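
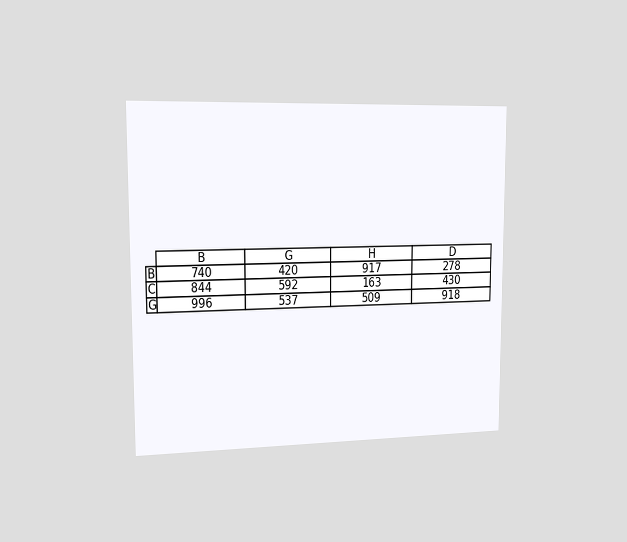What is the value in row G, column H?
509

The chart is viewed slightly from the left. The (G, H) cell reads 509.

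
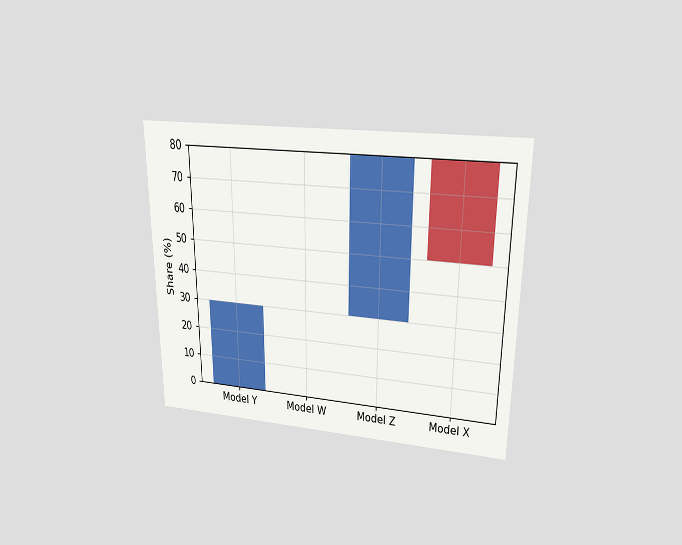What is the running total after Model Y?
The chart is viewed slightly from above. After Model Y the running total reaches 30%.

30%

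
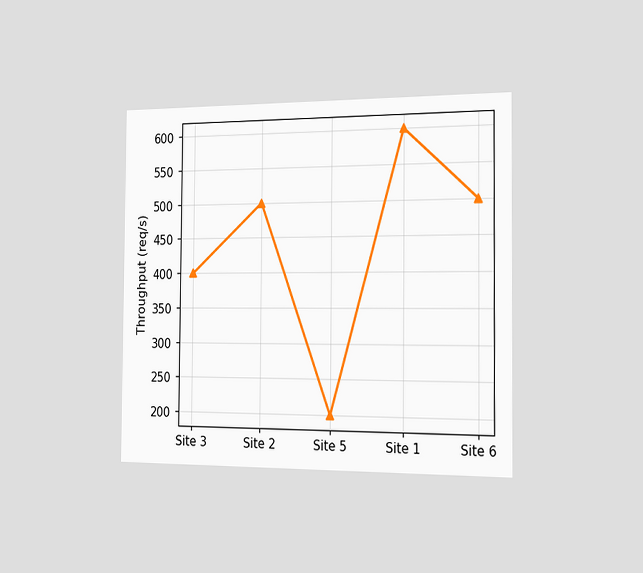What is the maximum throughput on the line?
600req/s

The chart is viewed slightly from the right. The highest point is at Site 1, and reading across to the y-axis gives 600req/s.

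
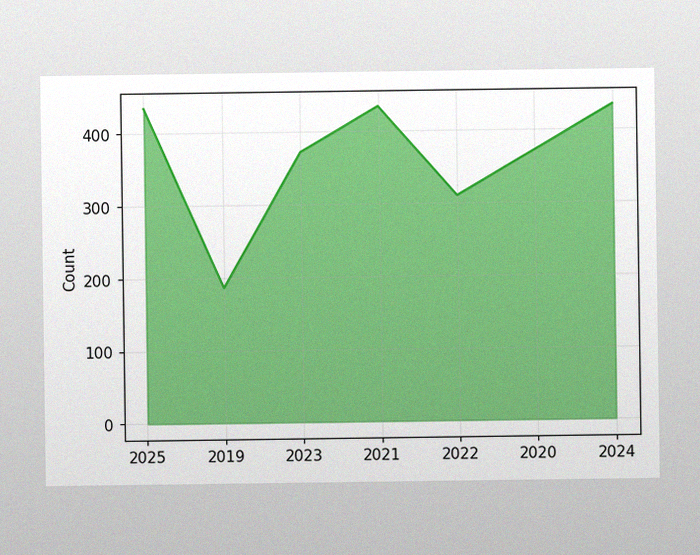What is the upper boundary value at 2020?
372

The image has some photo noise and uneven lighting. At 2020 the upper boundary is at 372.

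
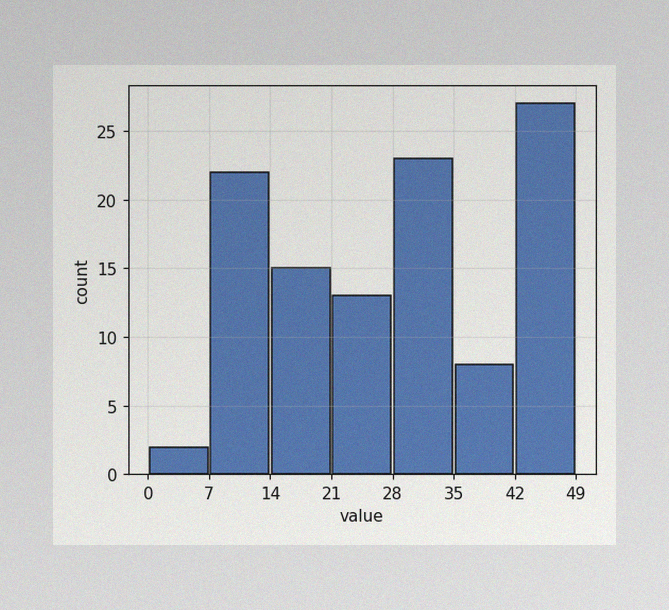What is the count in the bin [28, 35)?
23

The image has some photo noise and uneven lighting. The [28, 35) bin has height 23.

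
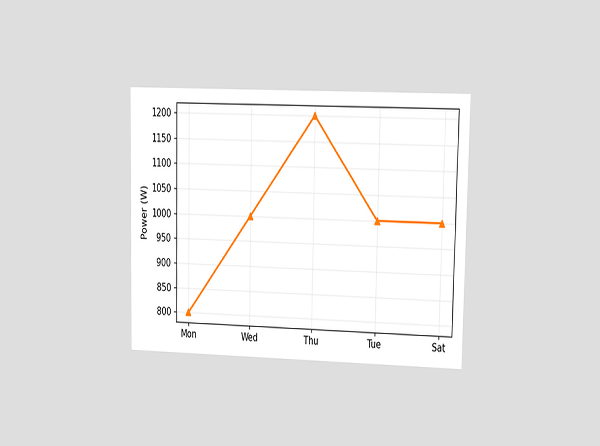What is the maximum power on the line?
1200W

The chart is viewed at a slight angle. The highest point is at Thu, and reading across to the y-axis gives 1200W.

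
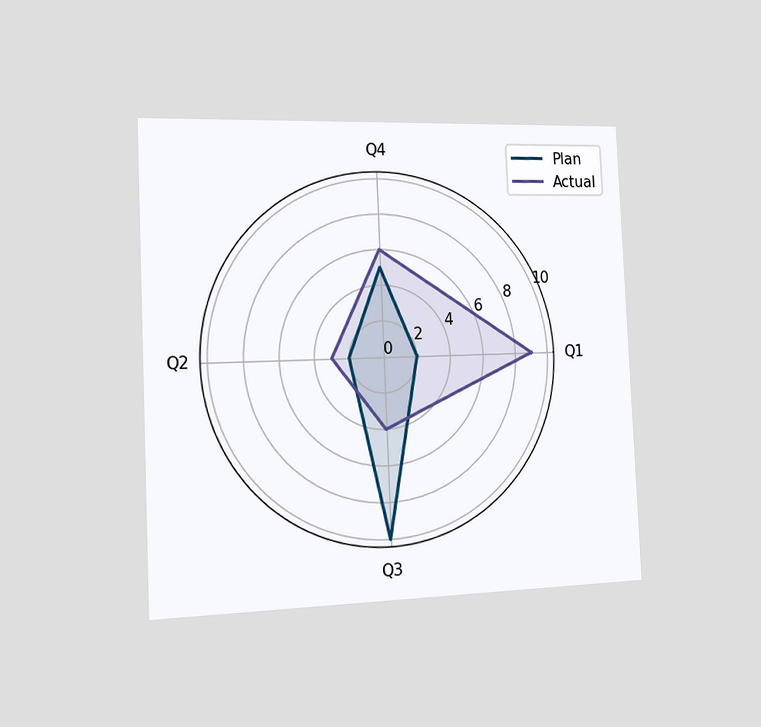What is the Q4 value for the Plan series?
5

The chart is tilted about 3° counter-clockwise and viewed slightly from the left. On the Q4 axis, Plan reaches 5.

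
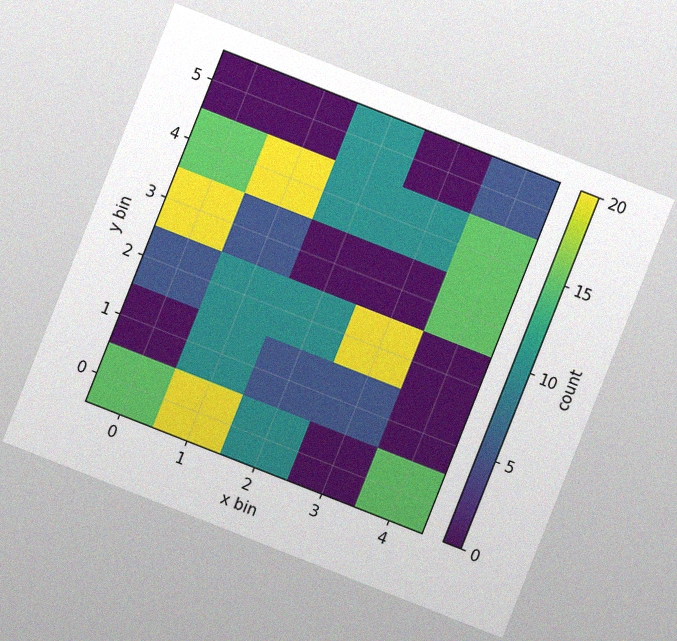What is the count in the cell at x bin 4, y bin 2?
The chart is tilted about 21° clockwise, with some photo noise. Matching the cell (4, 2) against the colorbar gives 0.

0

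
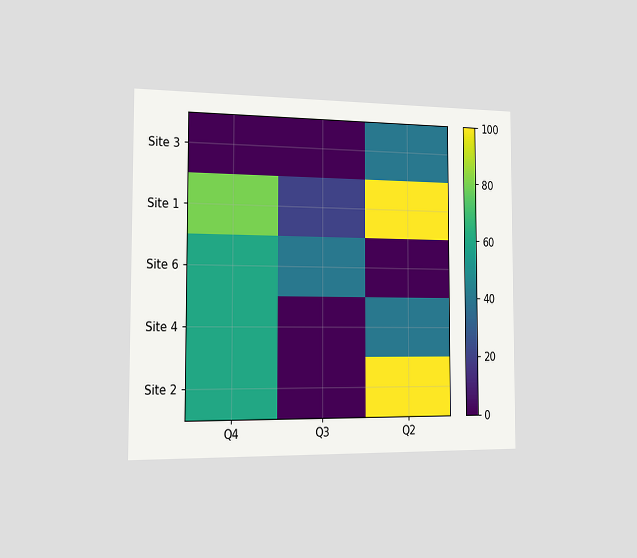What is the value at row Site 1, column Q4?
80

The chart is viewed slightly from the left. Matching cell (Site 1, Q4) against the colorbar gives 80.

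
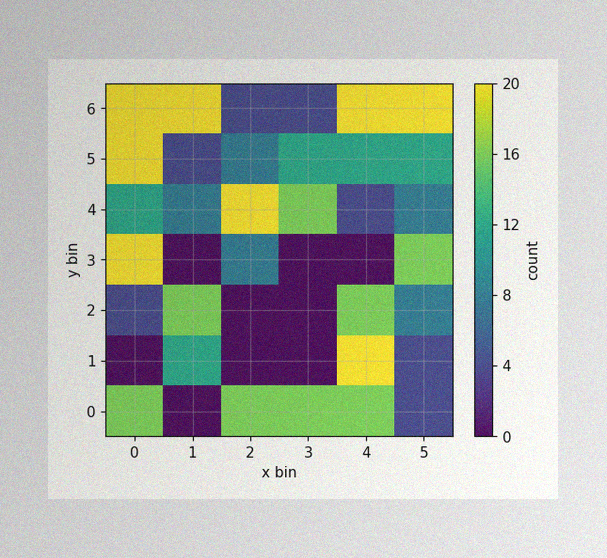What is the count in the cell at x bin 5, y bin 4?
The image has some photo noise and uneven lighting. Matching the cell (5, 4) against the colorbar gives 8.

8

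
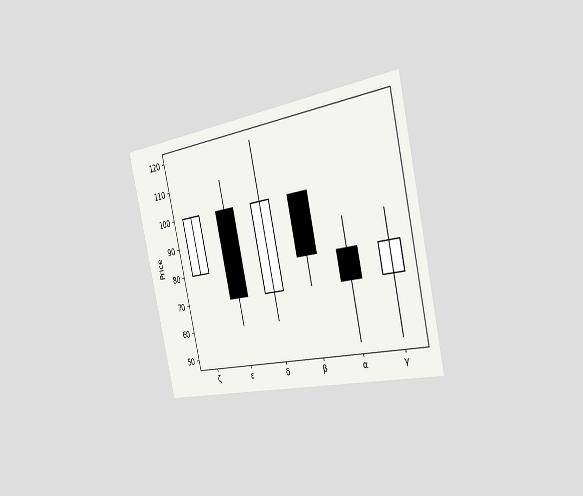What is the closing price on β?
80

The chart is tilted about 13° counter-clockwise and viewed slightly from the right. The β candle closes at 80.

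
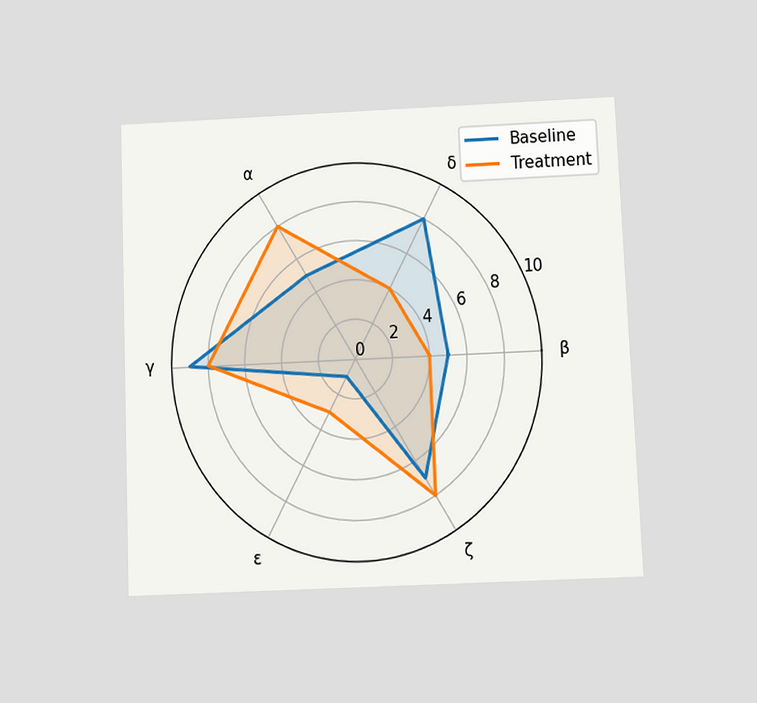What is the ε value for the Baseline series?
1

The chart is tilted about 2° counter-clockwise and viewed at a slight angle. On the ε axis, Baseline reaches 1.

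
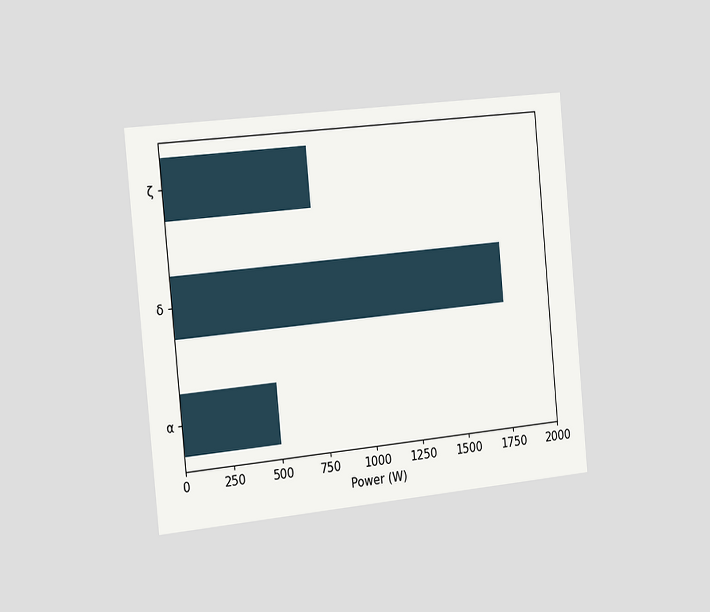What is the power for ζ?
The chart is tilted about 5° counter-clockwise and viewed slightly from the left. Reading along the chart's x-axis, the ζ bar reaches 750W.

750W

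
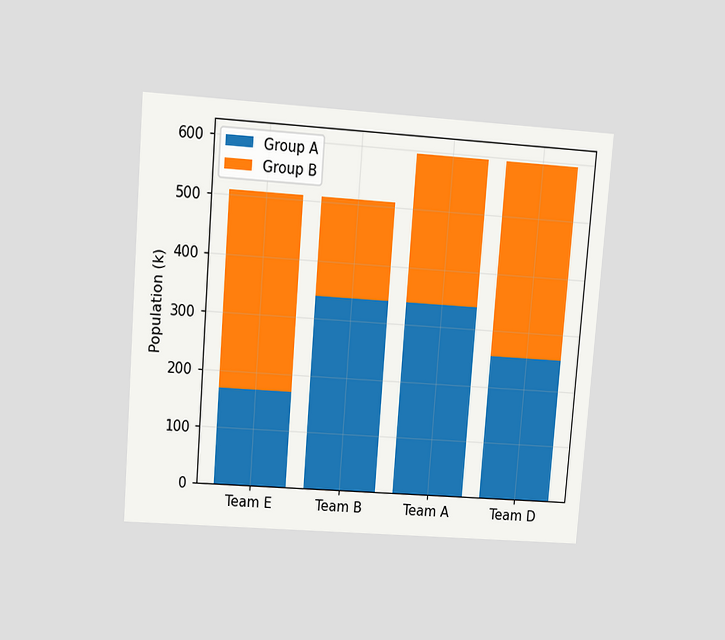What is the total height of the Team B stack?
510k

The chart is tilted about 4° clockwise and viewed at a slight angle. The Team B stack's top reaches 510k on the y-axis.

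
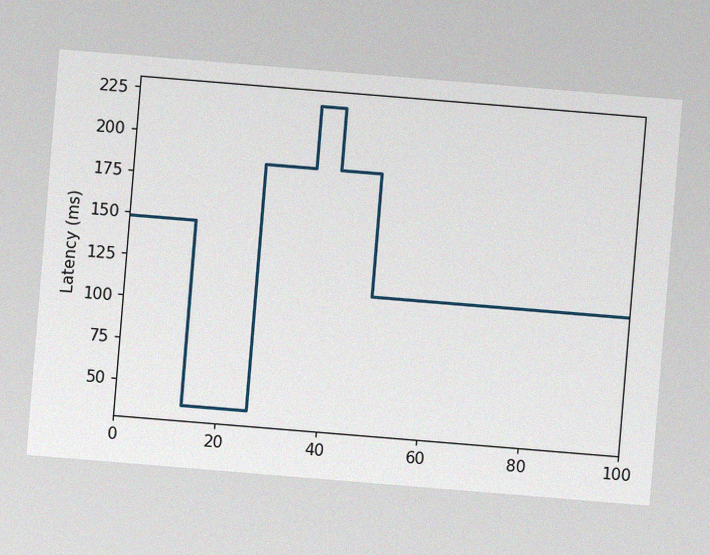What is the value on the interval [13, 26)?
37ms

The chart is tilted about 5° clockwise, with some photo noise. On [13, 26) the step sits at 37ms.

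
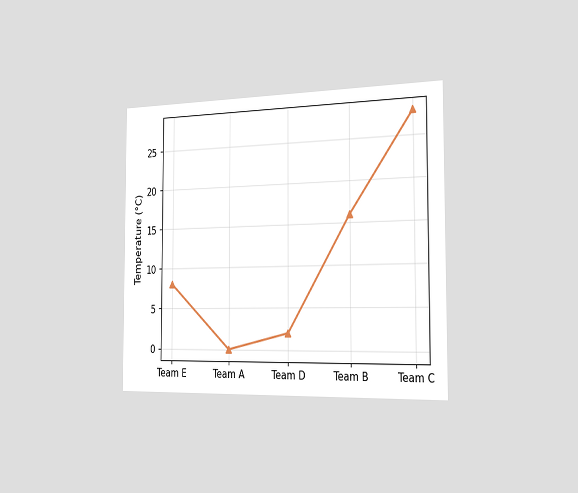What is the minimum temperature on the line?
The chart is viewed slightly from the right. The lowest point is at Team A, and reading across to the y-axis gives 0°C.

0°C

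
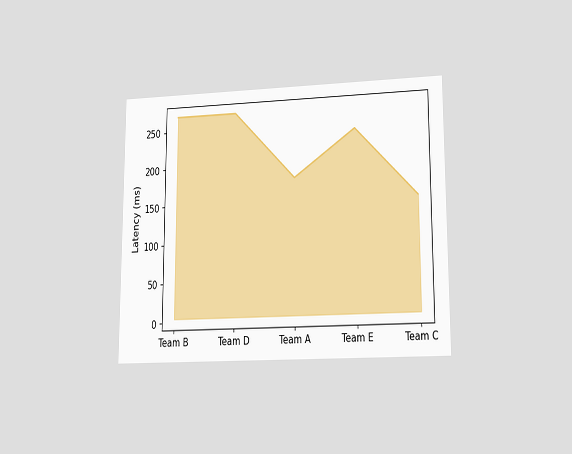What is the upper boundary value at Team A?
The chart is viewed at a slight angle. At Team A the upper boundary is at 180ms.

180ms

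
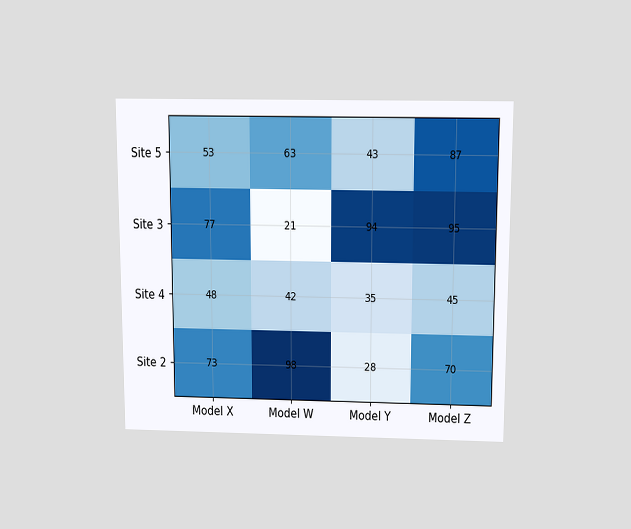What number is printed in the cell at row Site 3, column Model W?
21

The chart is viewed slightly from above. The (Site 3, Model W) cell reads 21.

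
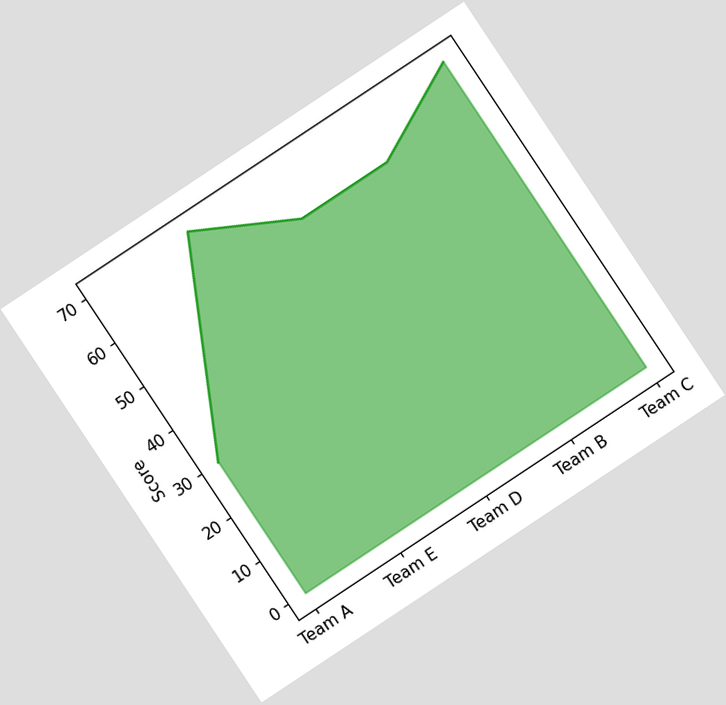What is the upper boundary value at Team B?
60

The chart is tilted about 34° counter-clockwise. At Team B the upper boundary is at 60.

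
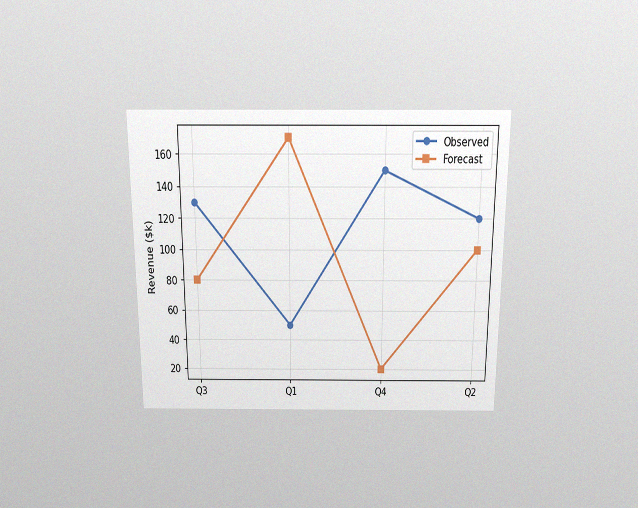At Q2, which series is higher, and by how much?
Observed, by $20k

The chart is viewed slightly from above, with some photo noise. At Q2, Observed sits above the other line by $20k.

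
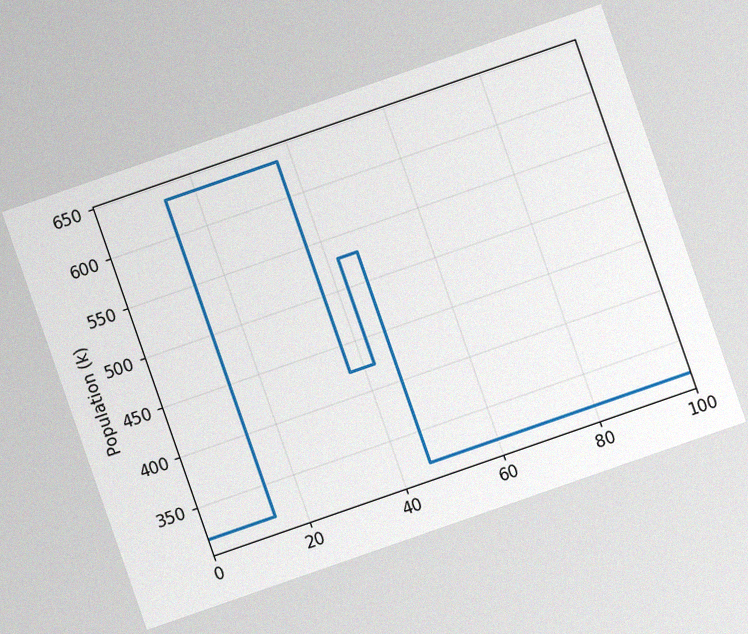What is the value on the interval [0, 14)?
The chart is tilted about 19° counter-clockwise, with some photo noise. On [0, 14) the step sits at 318k.

318k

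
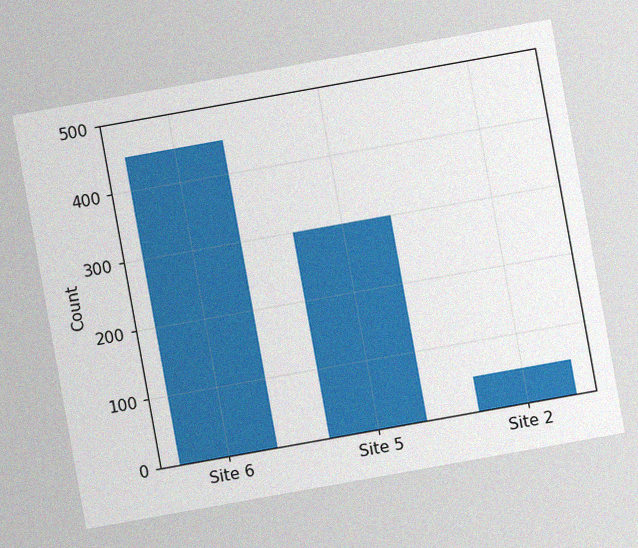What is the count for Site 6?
The chart is tilted about 10° counter-clockwise, with some photo noise. Reading along the chart's y-axis, the Site 6 bar reaches 450.

450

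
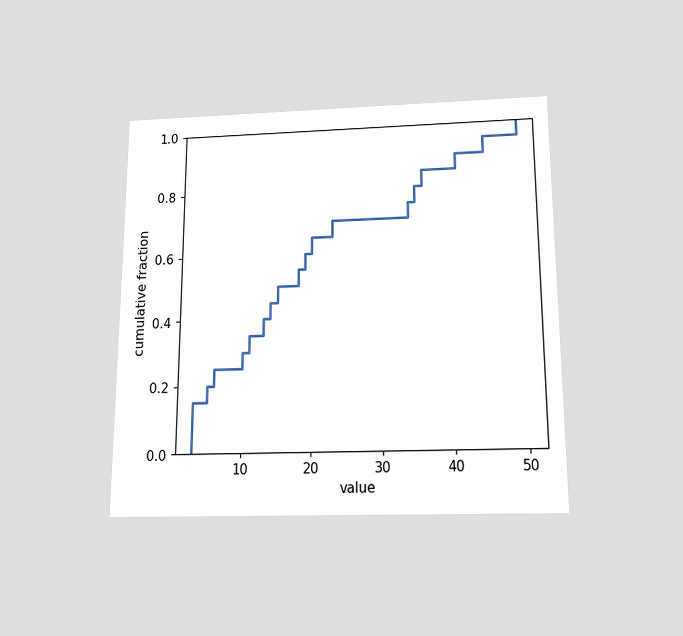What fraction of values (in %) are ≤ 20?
65%

The chart is viewed slightly from below. At x=20 the ECDF step is at 65%.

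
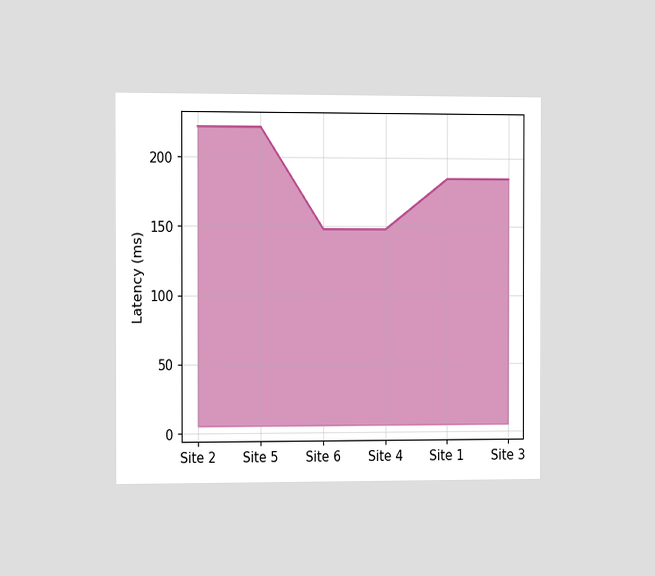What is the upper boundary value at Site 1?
185ms

The chart is viewed at a slight angle. At Site 1 the upper boundary is at 185ms.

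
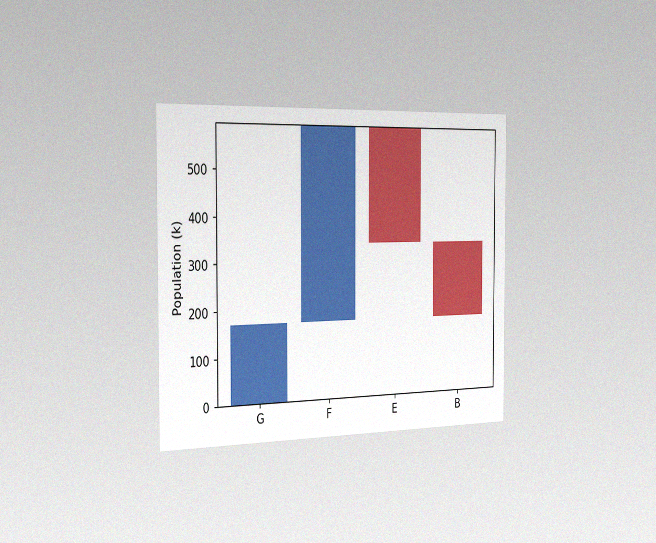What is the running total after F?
The chart is viewed slightly from the left, with some photo noise. After F the running total reaches 595k.

595k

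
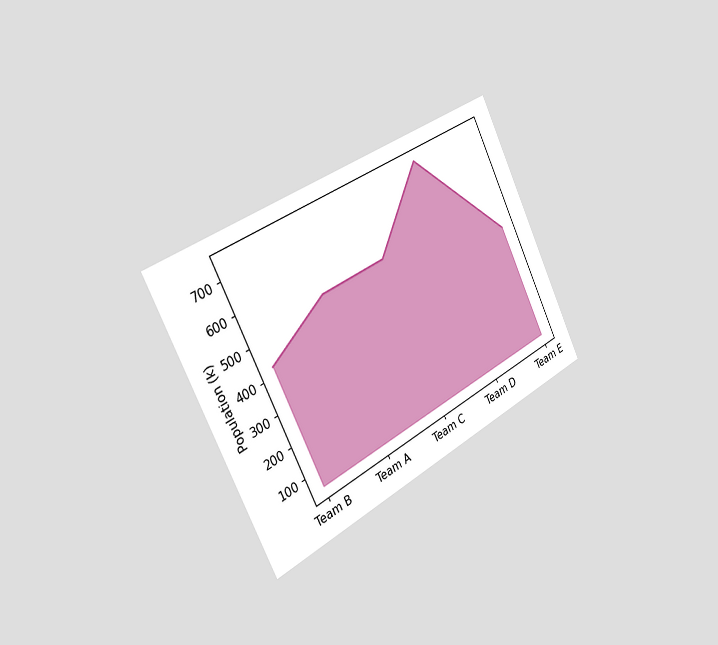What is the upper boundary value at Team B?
424k

The chart is tilted about 27° counter-clockwise and viewed slightly from the left. At Team B the upper boundary is at 424k.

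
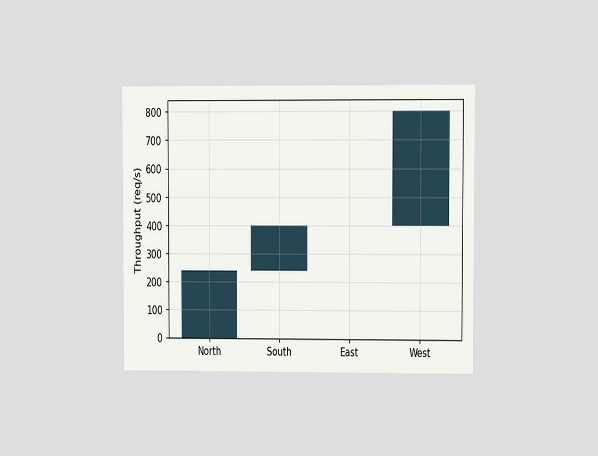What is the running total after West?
The chart is viewed at a slight angle. After West the running total reaches 800req/s.

800req/s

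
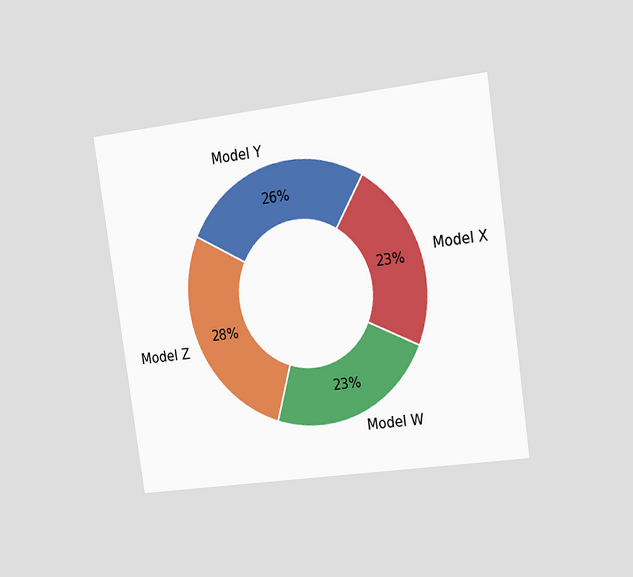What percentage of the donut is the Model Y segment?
The chart is tilted about 8° counter-clockwise and viewed slightly from the right. The Model Y segment takes up 26% of the ring.

26%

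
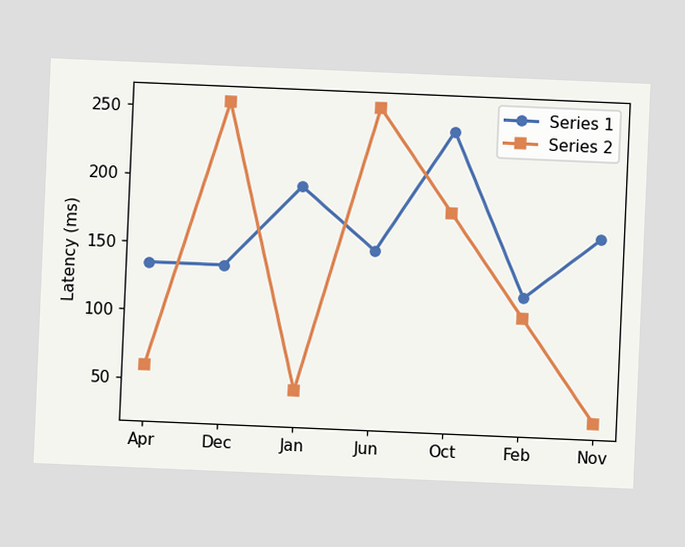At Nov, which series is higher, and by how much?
The chart is tilted about 2° clockwise. At Nov, Series 1 sits above the other line by 135ms.

Series 1, by 135ms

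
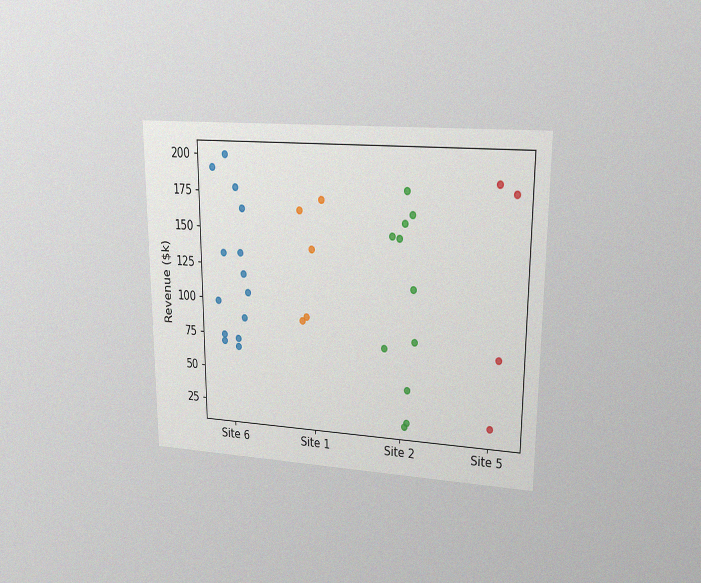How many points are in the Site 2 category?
11

The chart is viewed at a slight angle, with some photo noise. Counting the markers in the Site 2 column gives 11.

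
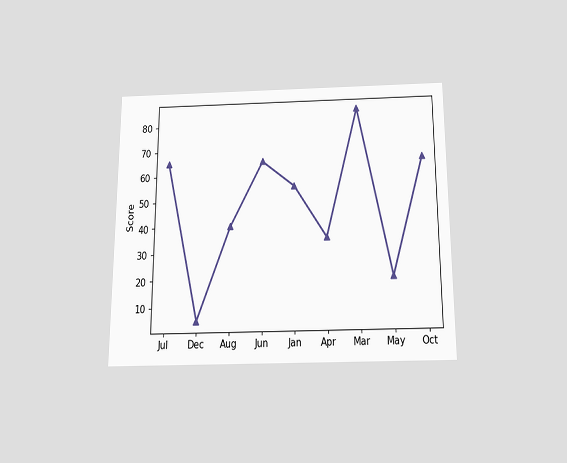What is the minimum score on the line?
The chart is viewed slightly from below. The lowest point is at Dec, and reading across to the y-axis gives 5.

5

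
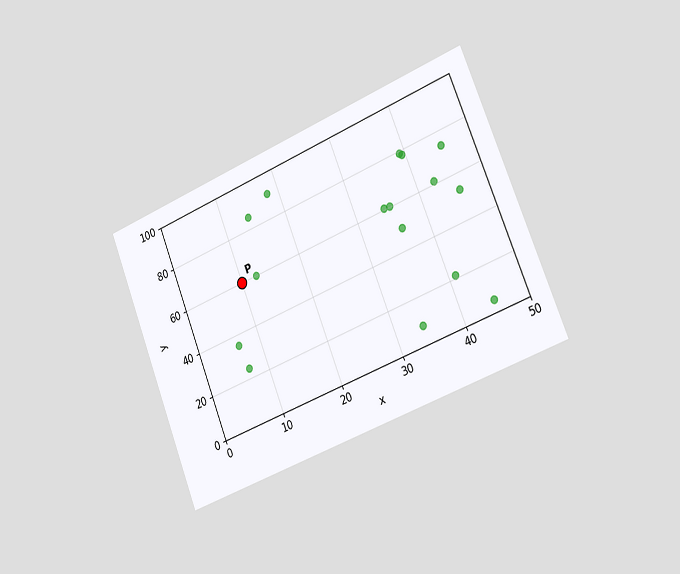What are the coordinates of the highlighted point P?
The chart is tilted about 22° counter-clockwise and viewed slightly from the right. Following the gridlines from P to each axis, P sits at (10, 60).

(10, 60)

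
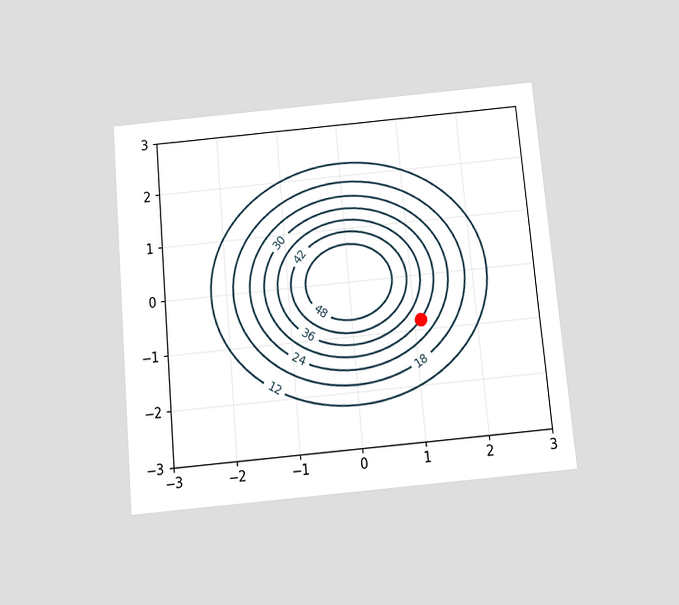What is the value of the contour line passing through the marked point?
The chart is tilted about 5° counter-clockwise and viewed slightly from below. The marked point sits on the contour labelled 30.

30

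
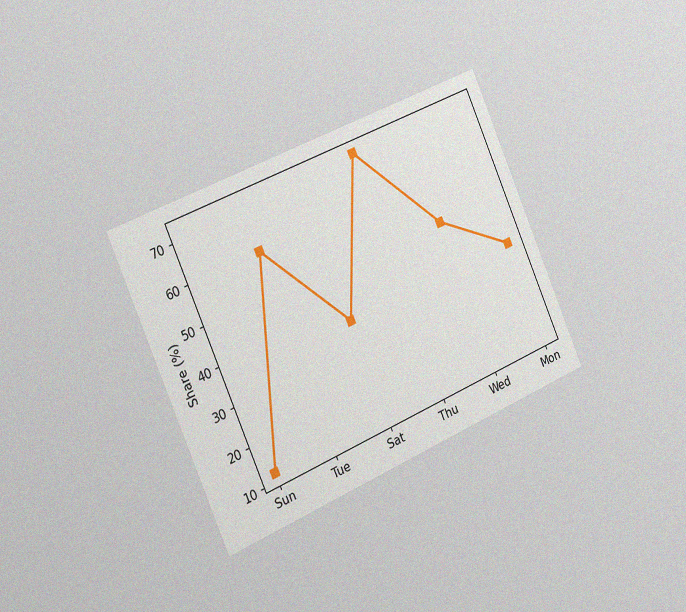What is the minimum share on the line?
12%

The chart is tilted about 24° counter-clockwise and viewed slightly from the left, with some photo noise. The lowest point is at Sun, and reading across to the y-axis gives 12%.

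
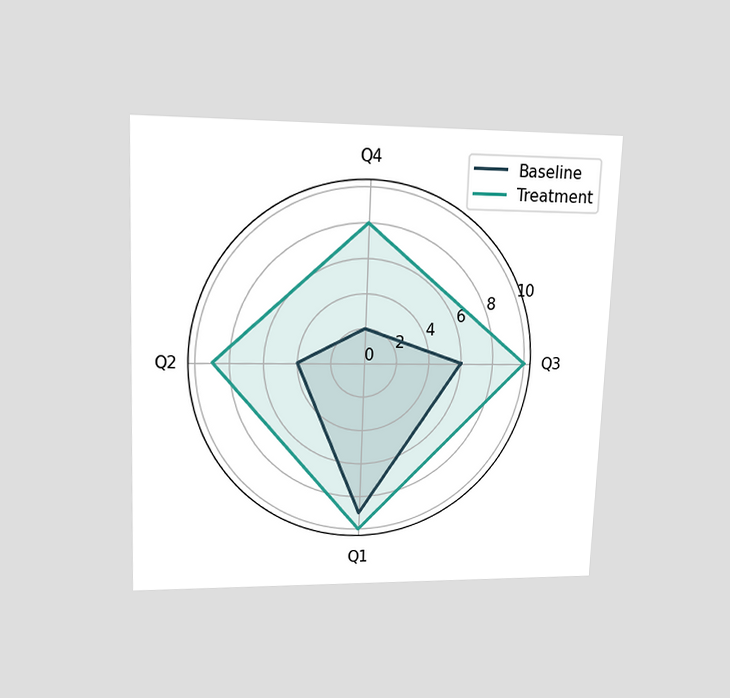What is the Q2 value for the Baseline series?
The chart is tilted about 2° clockwise and viewed at a slight angle. On the Q2 axis, Baseline reaches 4.

4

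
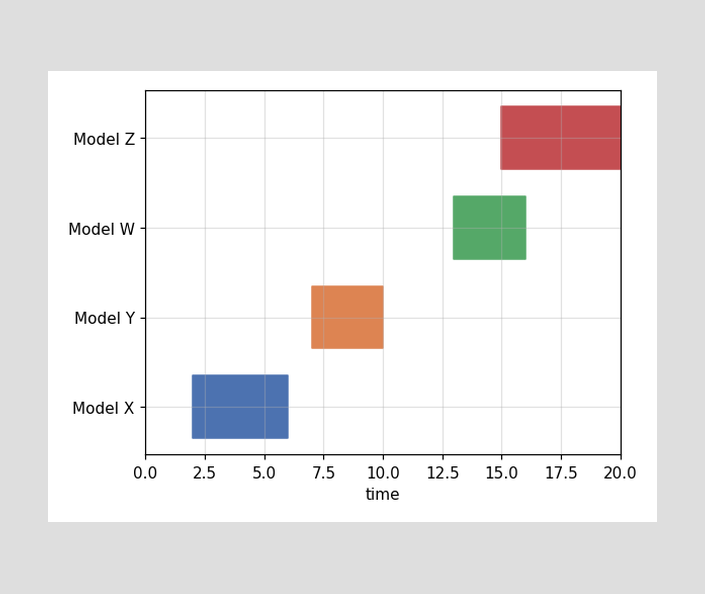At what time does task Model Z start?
15

The Model Z bar begins at t=15.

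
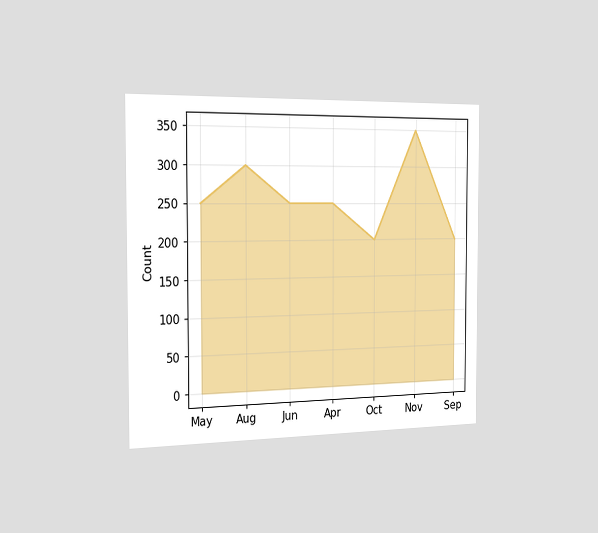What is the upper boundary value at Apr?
The chart is viewed slightly from the left. At Apr the upper boundary is at 250.

250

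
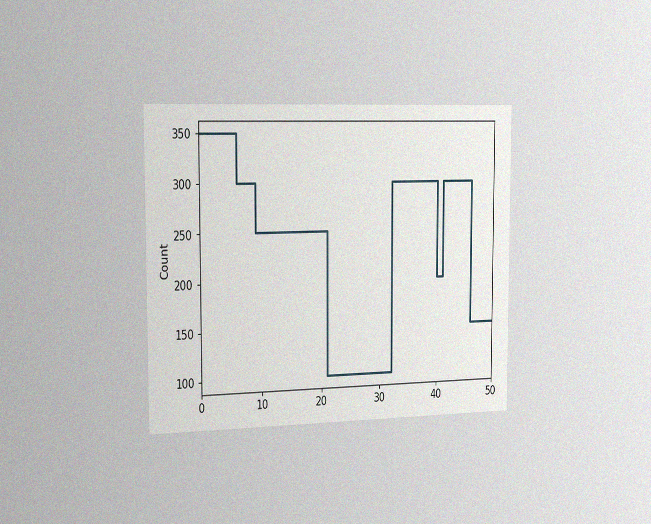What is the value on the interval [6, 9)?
The chart is viewed slightly from the left, with some photo noise. On [6, 9) the step sits at 300.

300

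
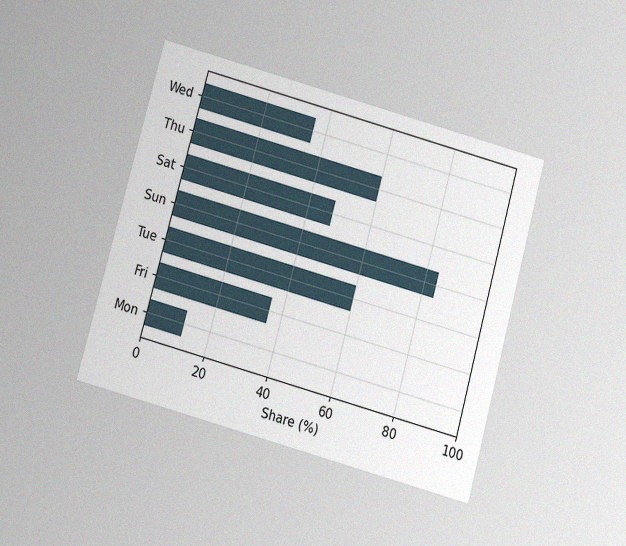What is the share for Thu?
The chart is tilted about 15° clockwise and viewed at a slight angle, with some photo noise. Reading along the chart's x-axis, the Thu bar reaches 60%.

60%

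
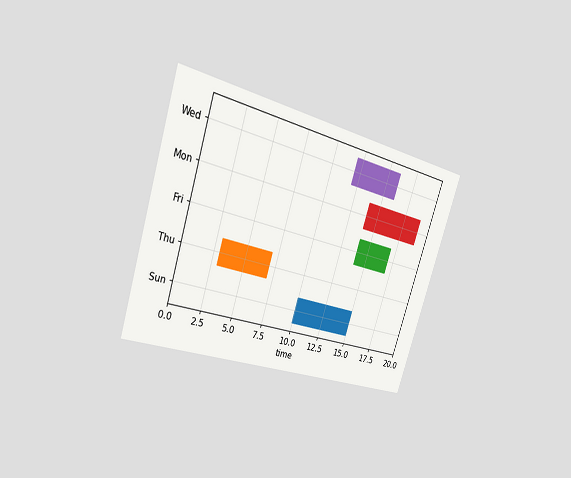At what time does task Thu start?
3

The chart is tilted about 18° clockwise and viewed slightly from the left. The Thu bar begins at t=3.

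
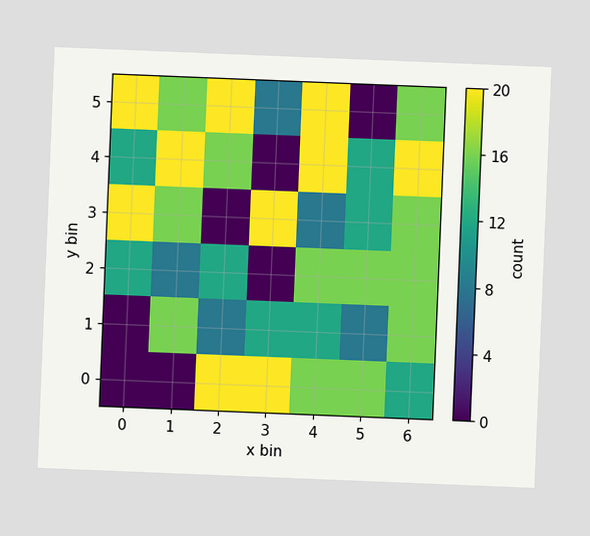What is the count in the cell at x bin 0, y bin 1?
The chart is tilted about 2° clockwise. Matching the cell (0, 1) against the colorbar gives 0.

0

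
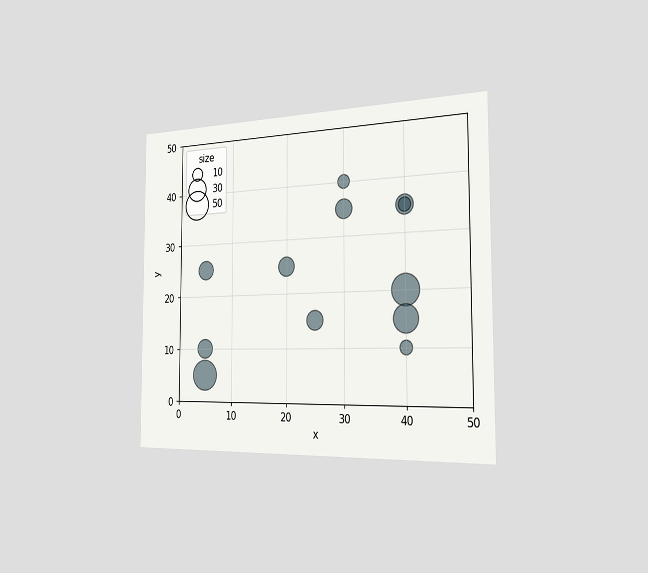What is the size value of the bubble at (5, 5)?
50

The chart is viewed slightly from the right. Matching the bubble at (5, 5) against the size legend gives 50.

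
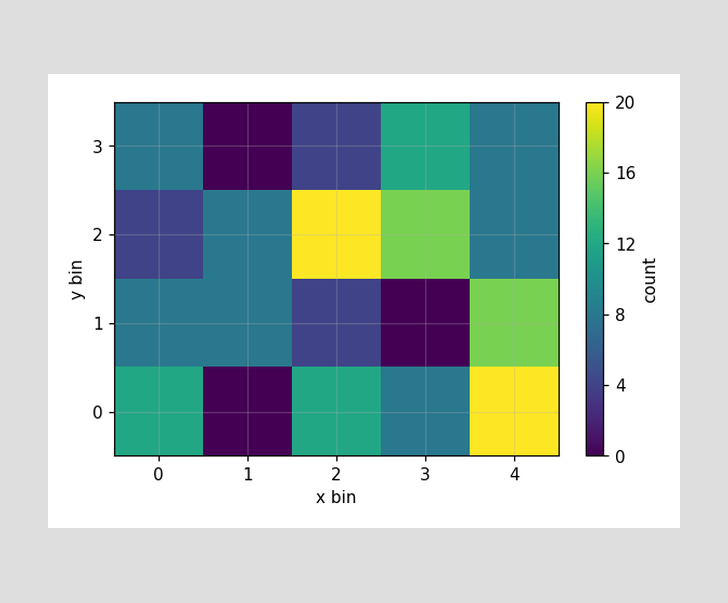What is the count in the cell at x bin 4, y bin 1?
Matching the cell (4, 1) against the colorbar gives 16.

16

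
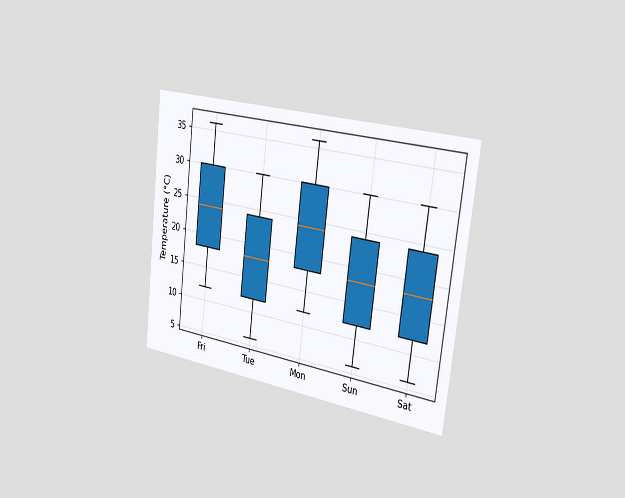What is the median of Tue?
The chart is tilted about 7° clockwise and viewed slightly from the right. The median line in the Tue box sits at 18°C.

18°C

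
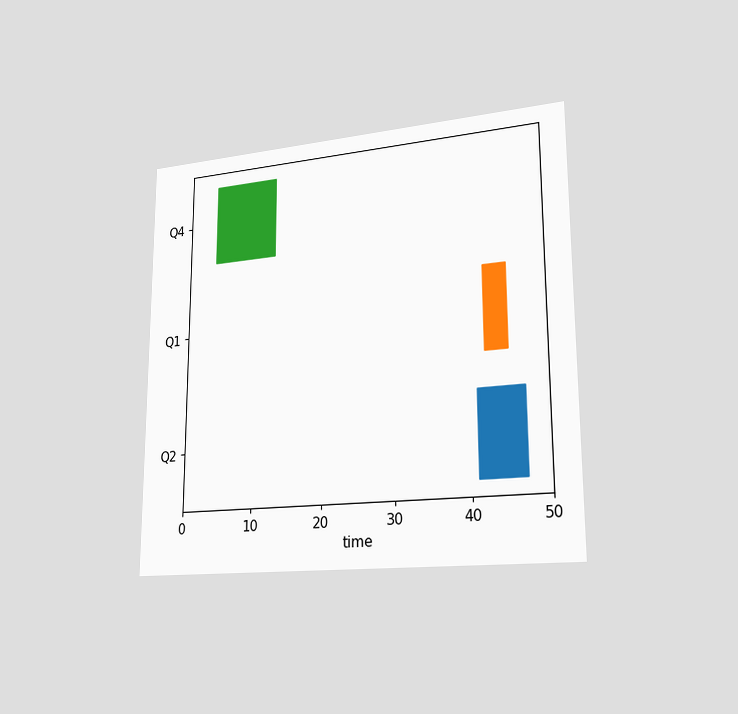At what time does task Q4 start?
4

The chart is viewed slightly from the right. The Q4 bar begins at t=4.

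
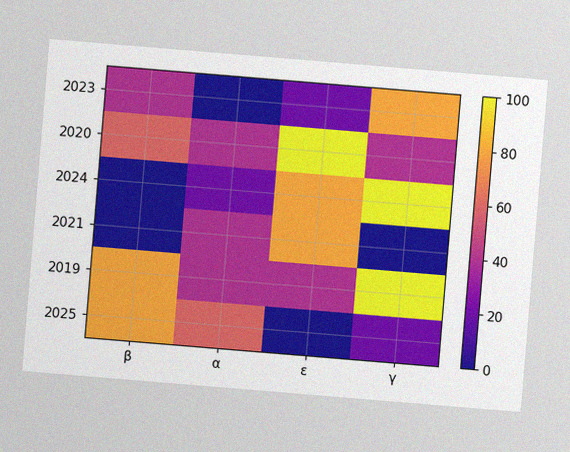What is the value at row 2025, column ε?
The chart is tilted about 5° clockwise, with some photo noise. Matching cell (2025, ε) against the colorbar gives 0.

0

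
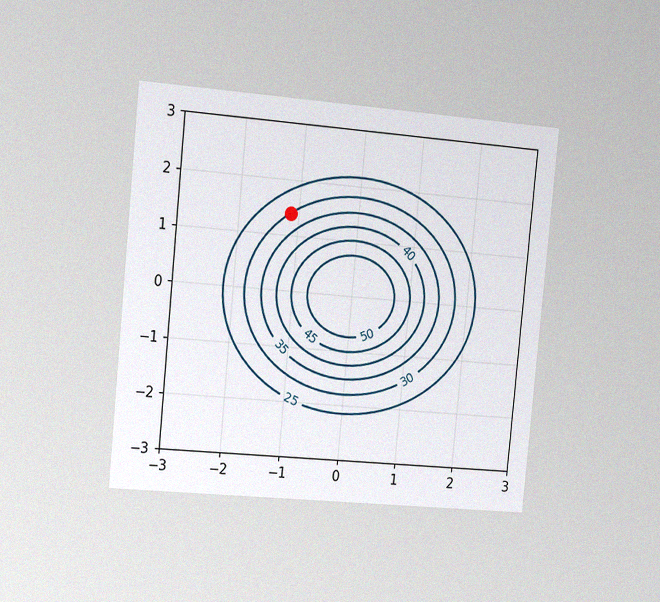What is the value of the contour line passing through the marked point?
The chart is tilted about 5° clockwise and viewed slightly from the left, with some photo noise. The marked point sits on the contour labelled 30.

30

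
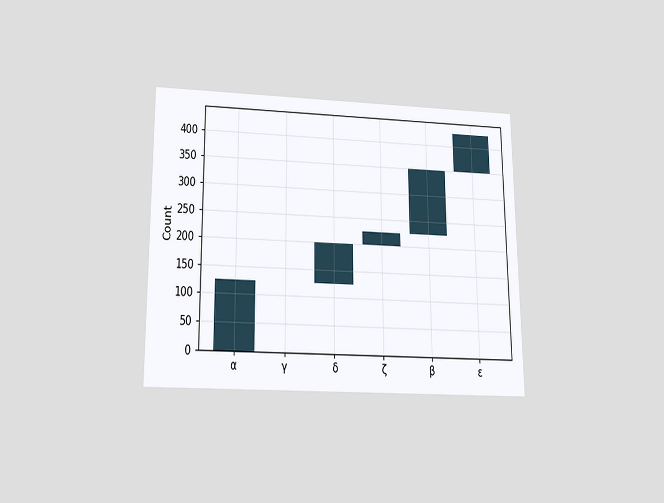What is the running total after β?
The chart is viewed slightly from below. After β the running total reaches 350.

350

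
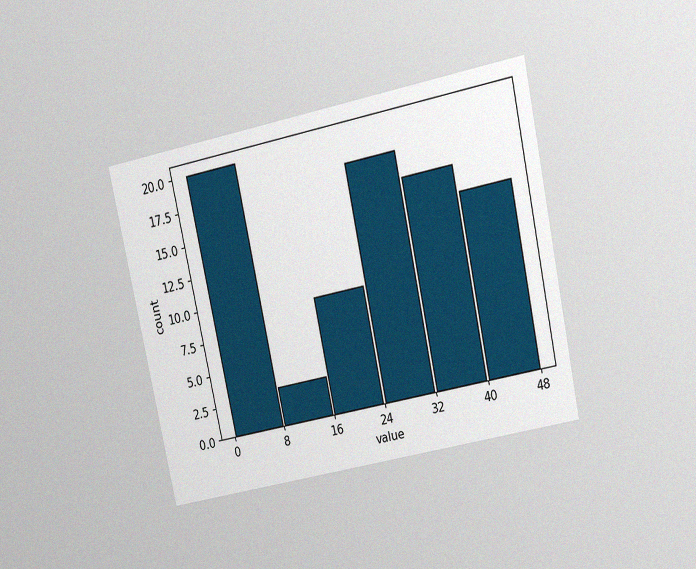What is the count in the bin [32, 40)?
16

The chart is tilted about 12° counter-clockwise and viewed at a slight angle, with some photo noise. The [32, 40) bin has height 16.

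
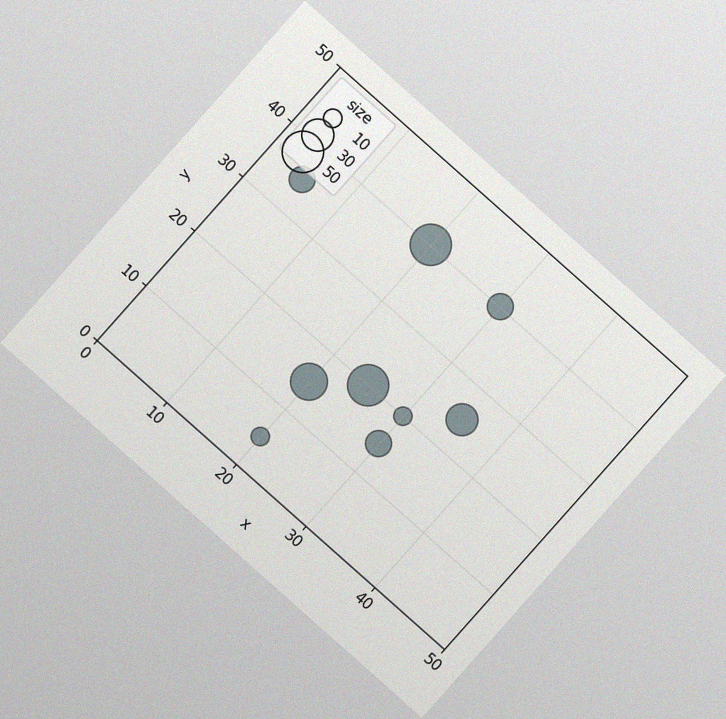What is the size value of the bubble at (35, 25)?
The chart is tilted about 42° clockwise, with some photo noise. Matching the bubble at (35, 25) against the size legend gives 30.

30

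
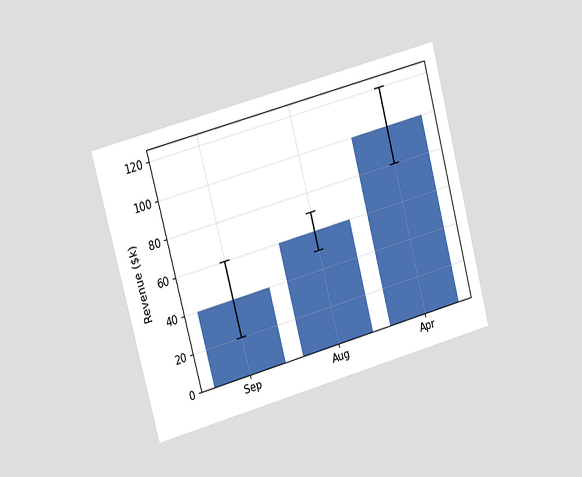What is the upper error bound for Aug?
$70k

The chart is tilted about 15° counter-clockwise and viewed slightly from the left. The Aug bar's upper whisker reaches $70k.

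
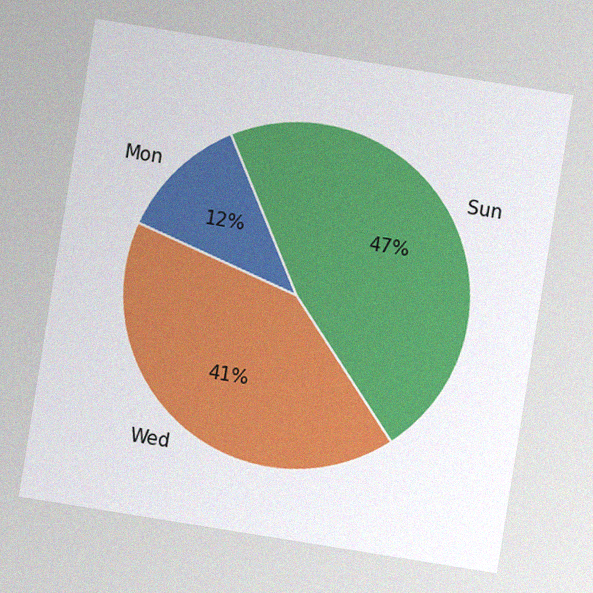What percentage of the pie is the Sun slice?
47%

The chart is tilted about 9° clockwise, with some photo noise. The Sun slice takes up 47% of the pie.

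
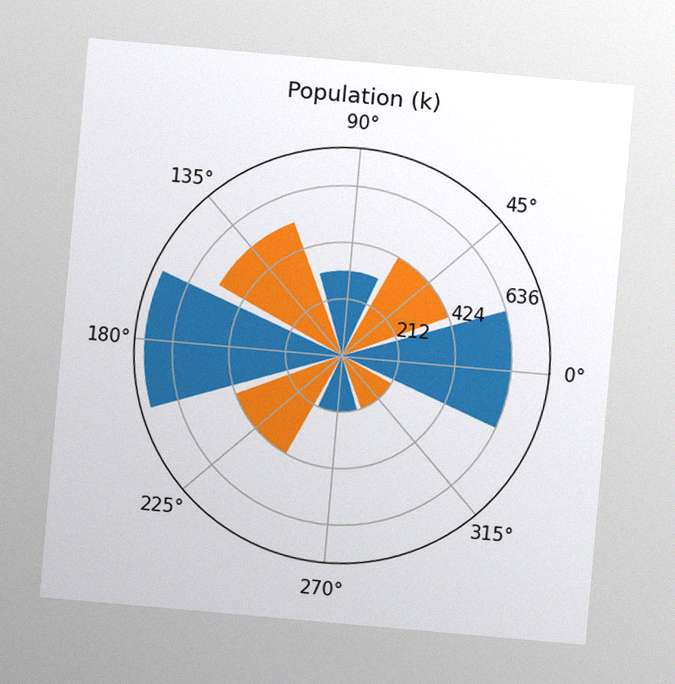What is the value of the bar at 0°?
The chart is tilted about 5° clockwise, with some photo noise. The bar at 0° reaches 636k on the radial axis.

636k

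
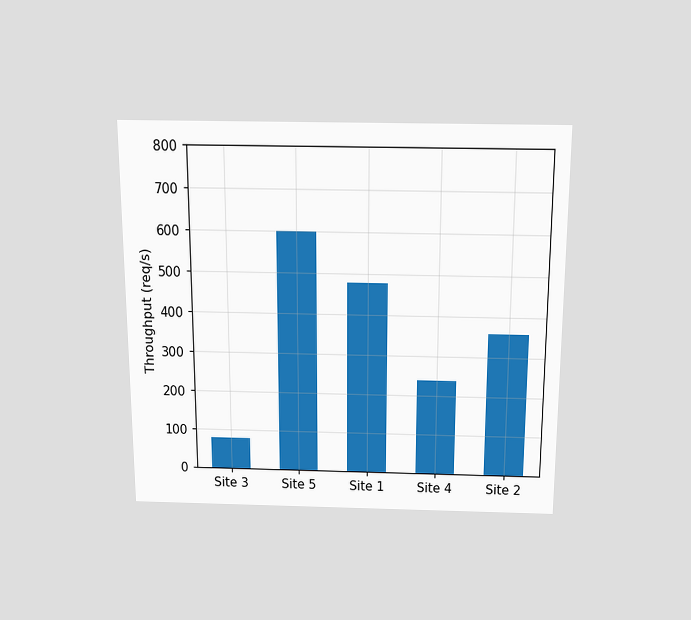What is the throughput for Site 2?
The chart is viewed slightly from above. Reading along the chart's y-axis, the Site 2 bar reaches 360req/s.

360req/s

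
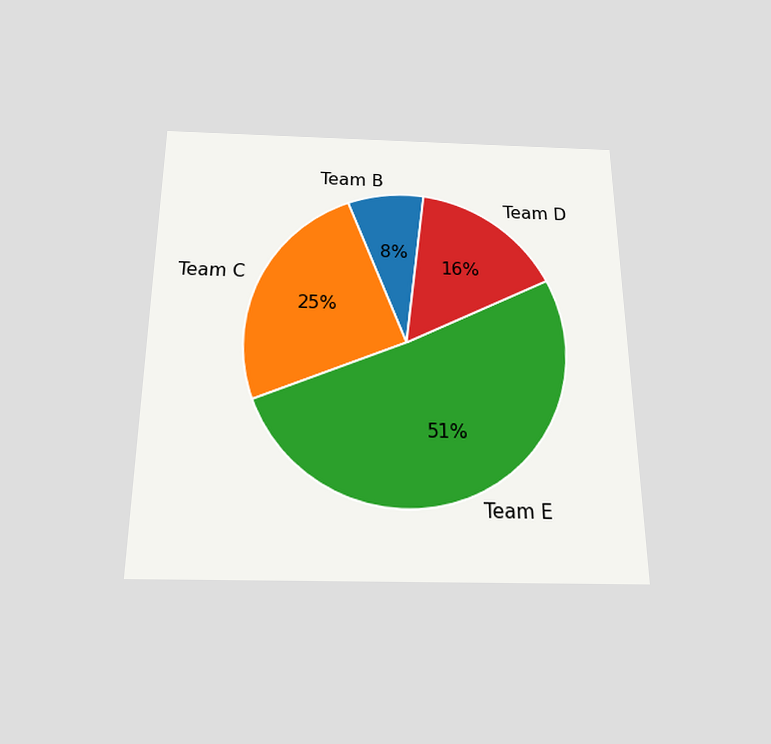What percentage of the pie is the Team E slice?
51%

The chart is viewed slightly from below. The Team E slice takes up 51% of the pie.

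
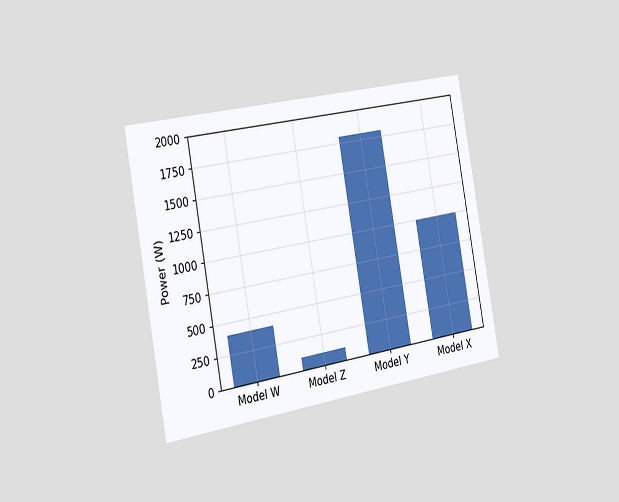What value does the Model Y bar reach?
The chart is tilted about 10° counter-clockwise and viewed slightly from the left. Reading along the chart's y-axis, the Model Y bar reaches 1800W.

1800W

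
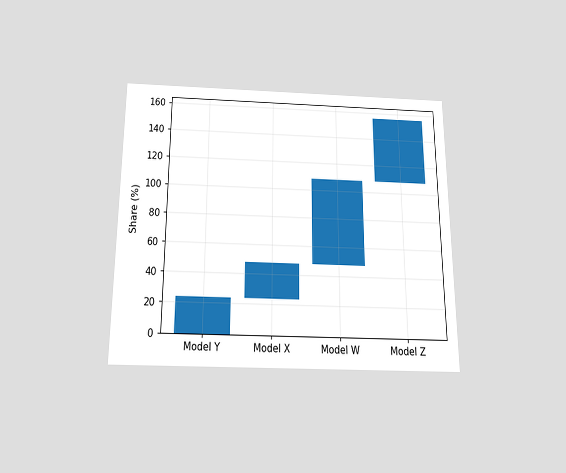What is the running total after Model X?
48%

The chart is viewed slightly from below. After Model X the running total reaches 48%.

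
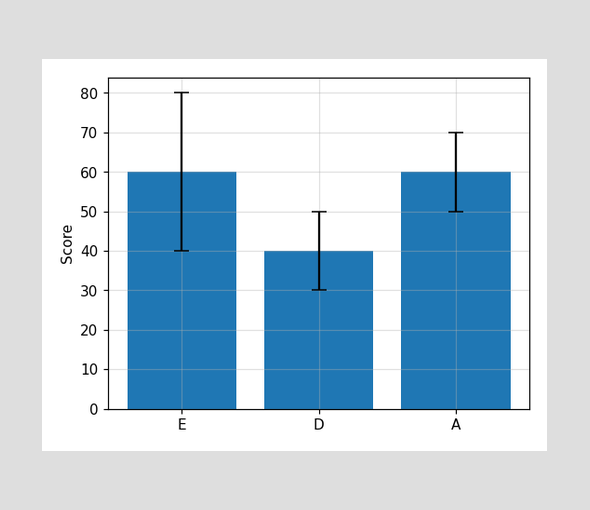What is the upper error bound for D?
The D bar's upper whisker reaches 50.

50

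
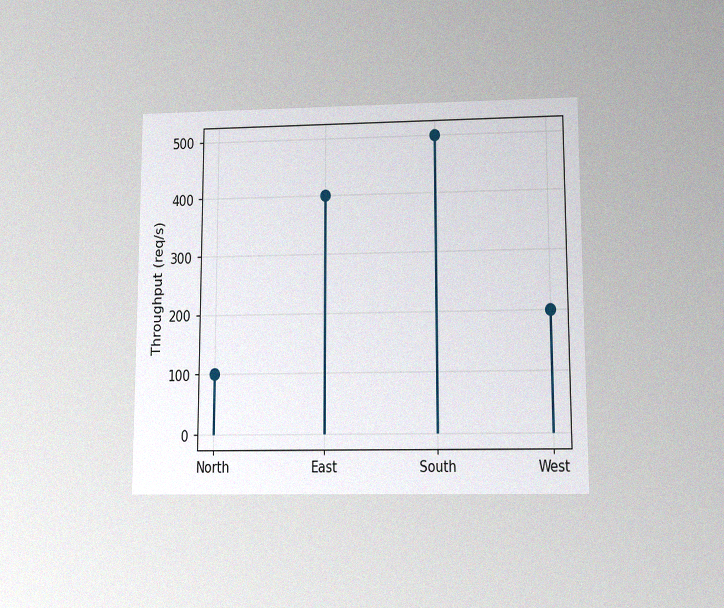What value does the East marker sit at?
The chart is viewed slightly from below, with some photo noise. The East marker sits at 400req/s.

400req/s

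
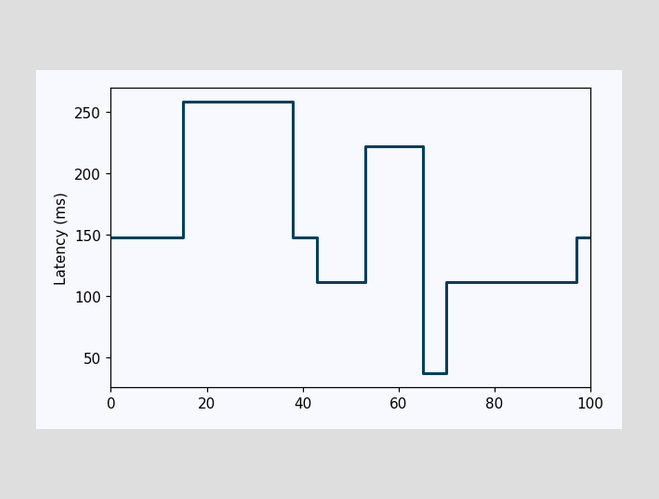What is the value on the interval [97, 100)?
On [97, 100) the step sits at 148ms.

148ms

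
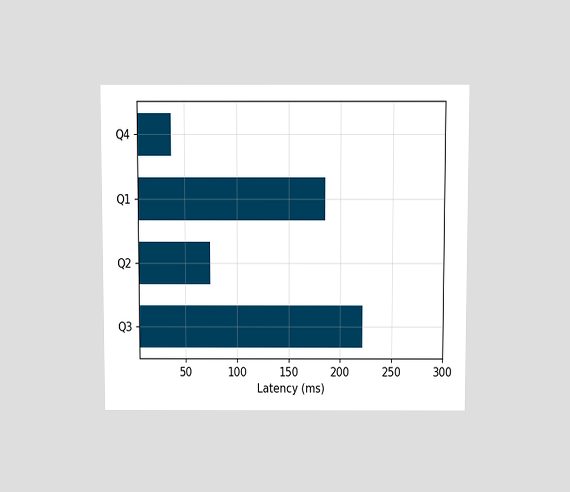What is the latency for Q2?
74ms

The chart is viewed slightly from above. Reading along the chart's x-axis, the Q2 bar reaches 74ms.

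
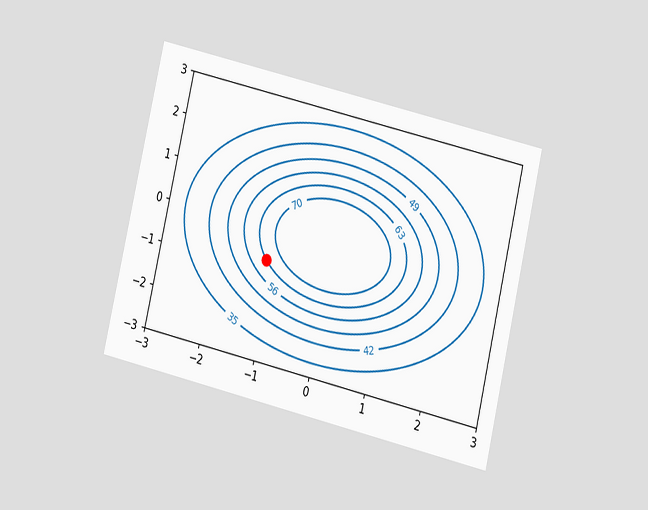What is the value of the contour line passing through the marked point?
The chart is tilted about 13° clockwise and viewed at a slight angle. The marked point sits on the contour labelled 63.

63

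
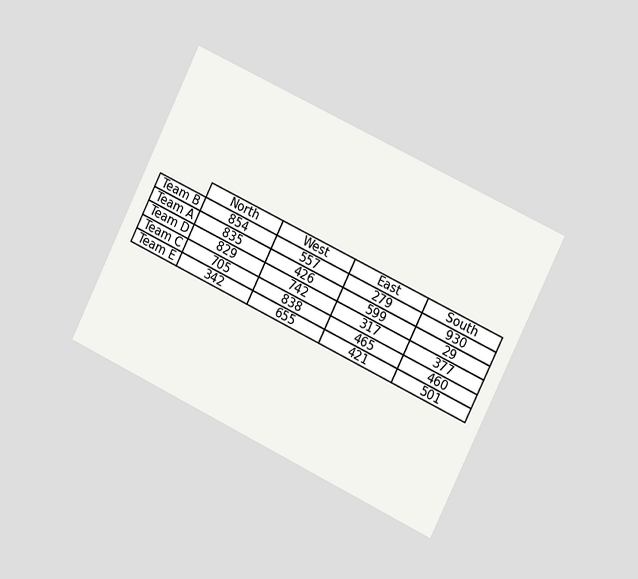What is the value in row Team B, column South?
930

The chart is tilted about 26° clockwise and viewed slightly from the right. The (Team B, South) cell reads 930.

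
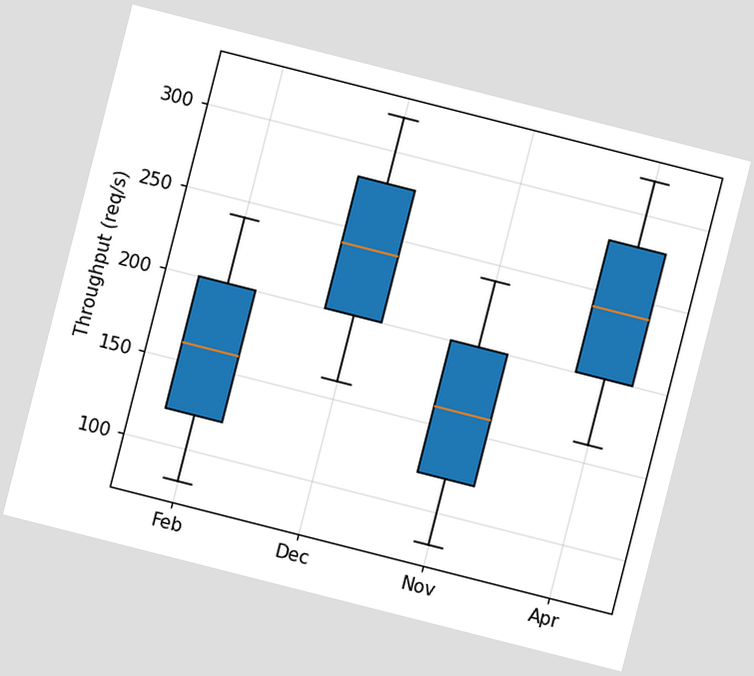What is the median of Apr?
The chart is tilted about 14° clockwise. The median line in the Apr box sits at 240req/s.

240req/s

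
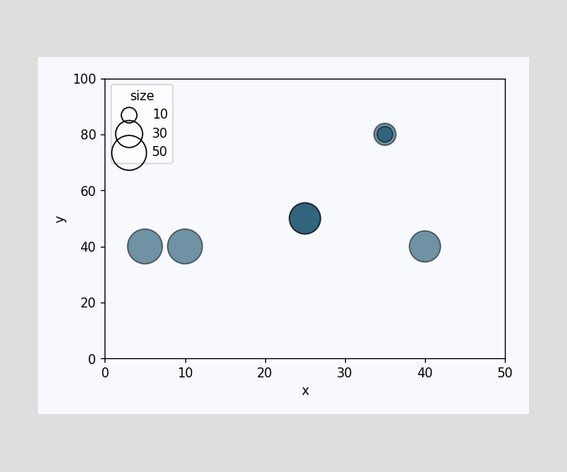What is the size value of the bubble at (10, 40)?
Matching the bubble at (10, 40) against the size legend gives 50.

50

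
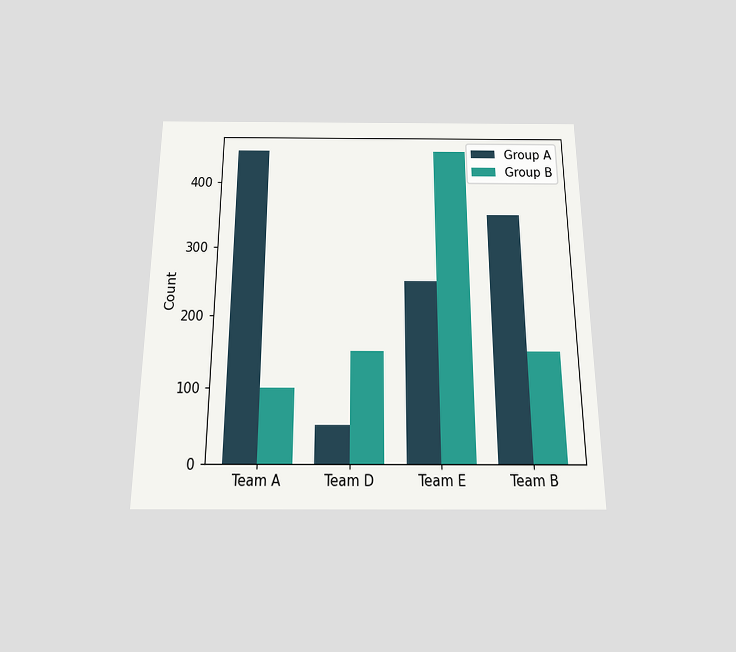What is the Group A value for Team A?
The chart is viewed slightly from below. The Group A bar at Team A reaches 450 on the y-axis.

450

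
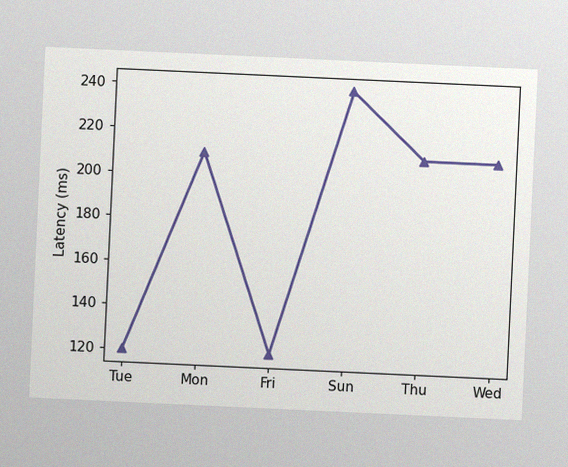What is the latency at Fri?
120ms

The chart is tilted about 3° clockwise, with some photo noise. At Fri, the line is at 120ms.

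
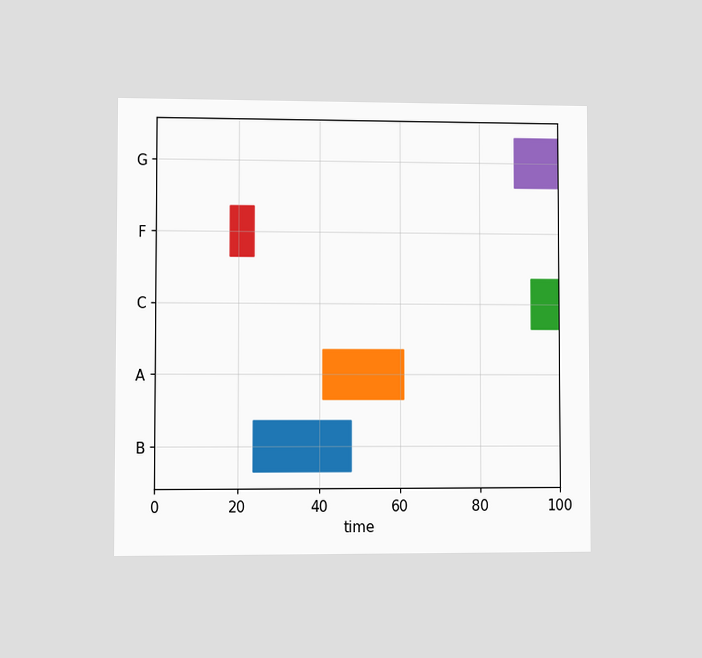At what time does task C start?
The chart is viewed at a slight angle. The C bar begins at t=93.

93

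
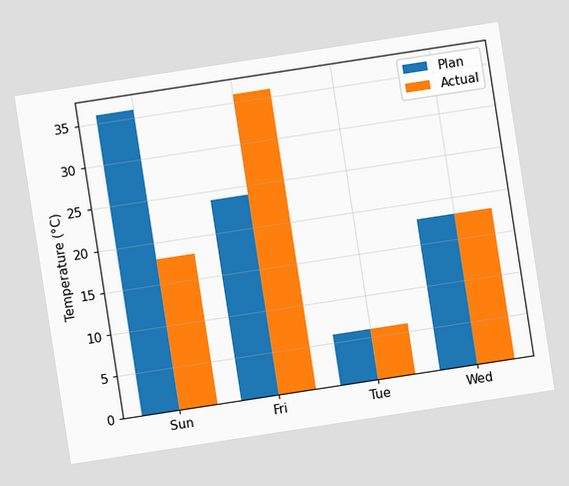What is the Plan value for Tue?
6°C

The chart is tilted about 9° counter-clockwise. The Plan bar at Tue reaches 6°C on the y-axis.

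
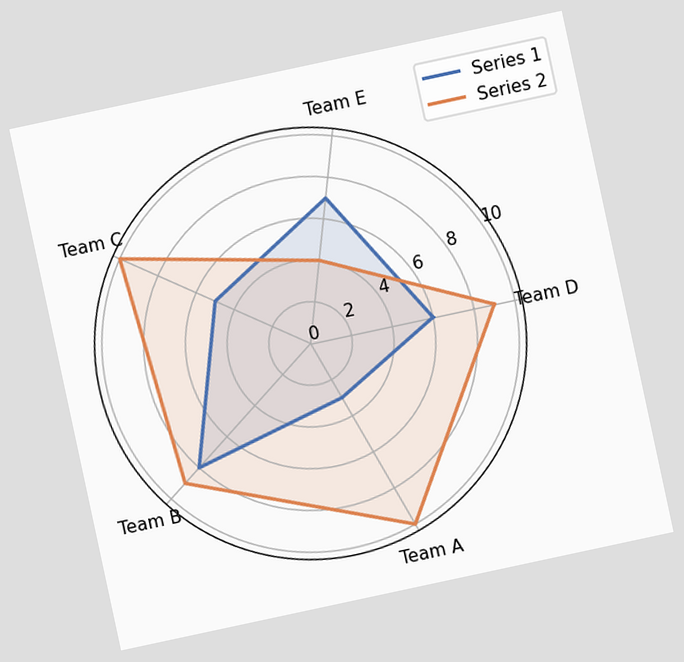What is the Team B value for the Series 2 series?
9

The chart is tilted about 12° counter-clockwise. On the Team B axis, Series 2 reaches 9.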